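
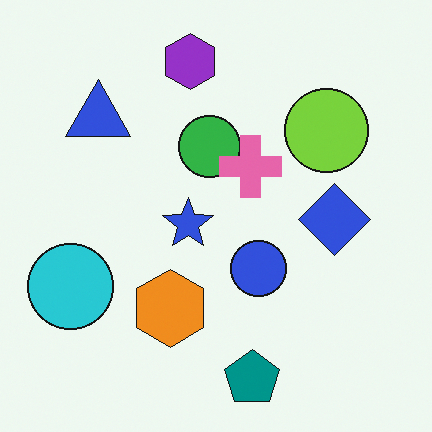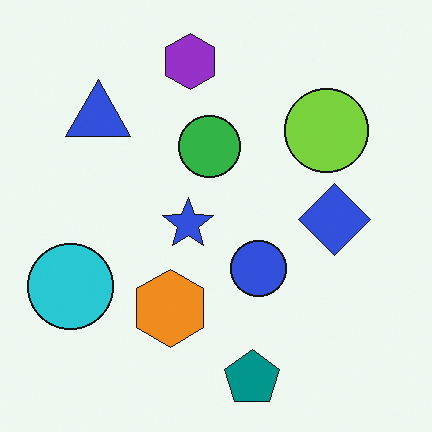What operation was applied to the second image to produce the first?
It was overlaid with an additional pink cross.

A pink cross appears in the first image that is absent from the second.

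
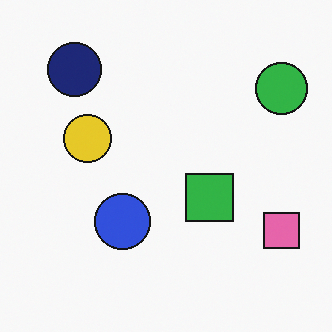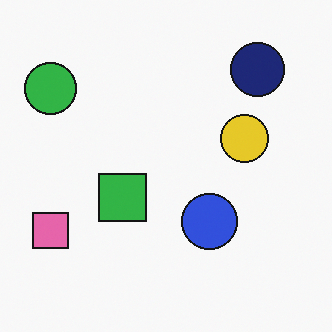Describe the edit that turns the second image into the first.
This is the original image flipped horizontally (left ↔ right).

The green circle is in the top-left of the second image and the top-right of the first — shapes on opposite sides of the vertical midline have swapped in a mirror flip.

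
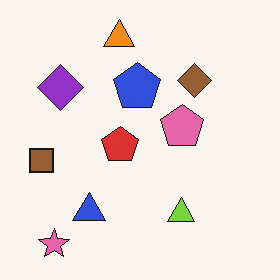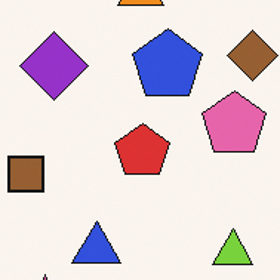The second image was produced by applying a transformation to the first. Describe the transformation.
This is the original image cropped to a modestly smaller region and rescaled.

The visible shapes are larger and the field of view is narrower; shapes near the original edges may be partly or wholly outside the frame — a crop-and-rescale.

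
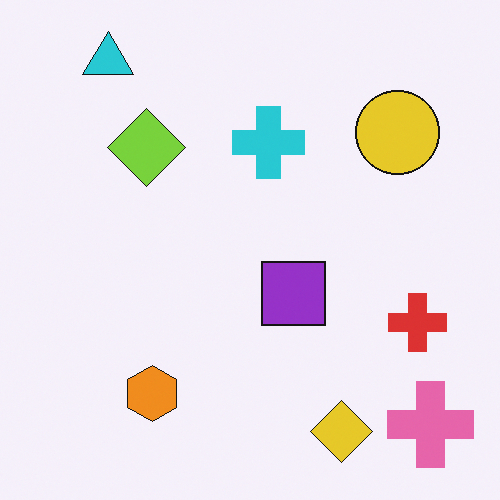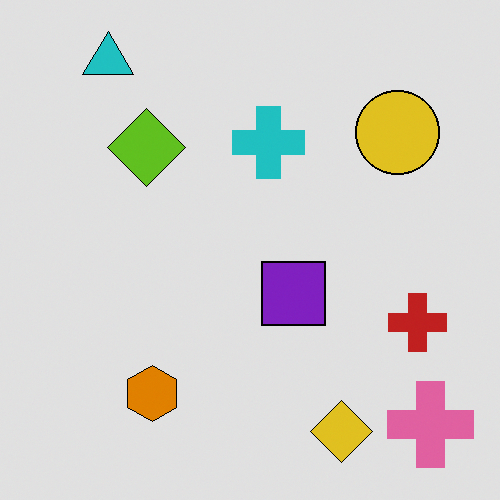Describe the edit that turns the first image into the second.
This is the original image moderately posterized.

Each flat color has snapped to a coarser quantized level — most visibly, the near-white background has dropped to a flat grey.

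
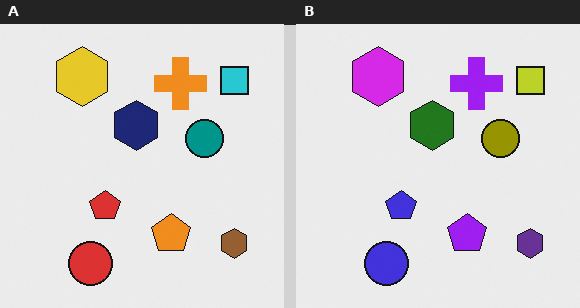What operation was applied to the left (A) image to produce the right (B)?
This is the original image hue-shifted by a large amount.

Every shape's color has rotated by the same amount around the hue wheel — a uniform hue shift.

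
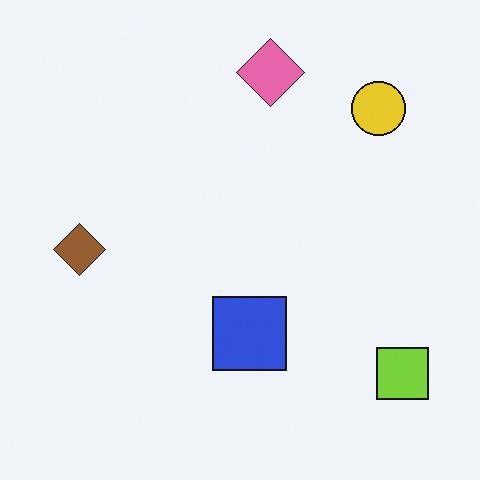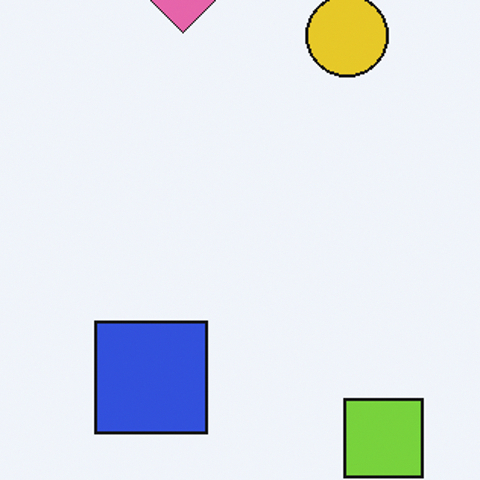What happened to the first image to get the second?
The second image is the first cropped to a modestly smaller region and rescaled.

The visible shapes are larger and the field of view is narrower; shapes near the original edges may be partly or wholly outside the frame — a crop-and-rescale.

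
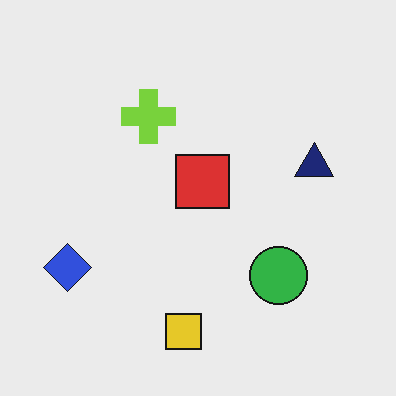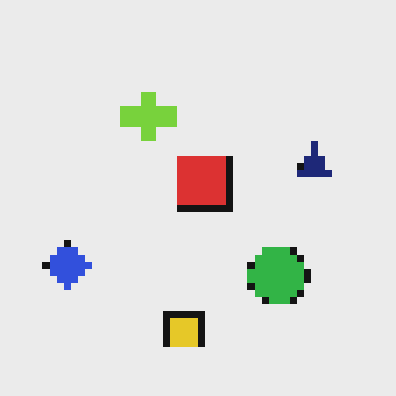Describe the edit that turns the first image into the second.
This is the original image pixelated into visible square blocks.

Shapes are reduced to large square blocks; fine edges and outlines are lost — a downscale-then-upscale (mosaic) effect.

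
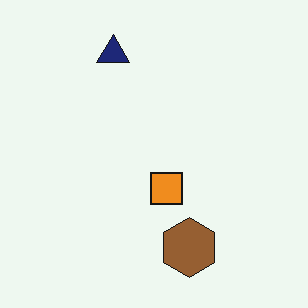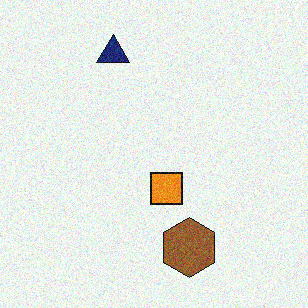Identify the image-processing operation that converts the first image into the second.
It was degraded with visible gaussian noise.

Random speckle covers the whole image, including the flat background.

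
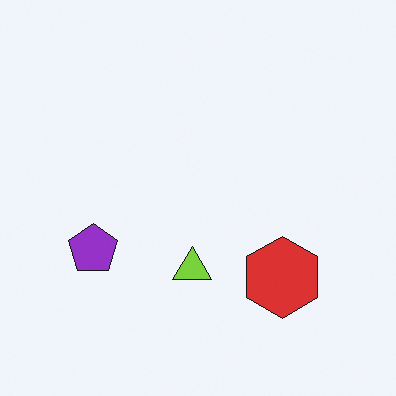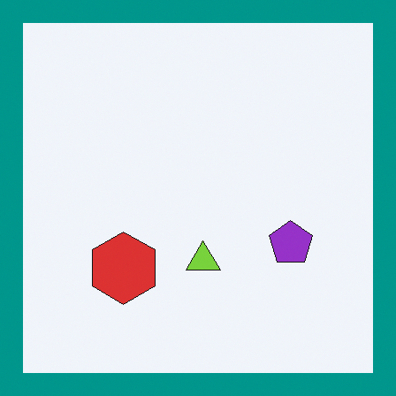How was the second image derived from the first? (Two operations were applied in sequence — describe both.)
The transformation is: flipped horizontally (left ↔ right), then framed with a teal border.

The purple pentagon is in the left of the first image and the right of the second — shapes on opposite sides of the vertical midline have swapped in a mirror flip. A solid teal frame runs around the edge of the second image, with the content slightly shrunk inside it.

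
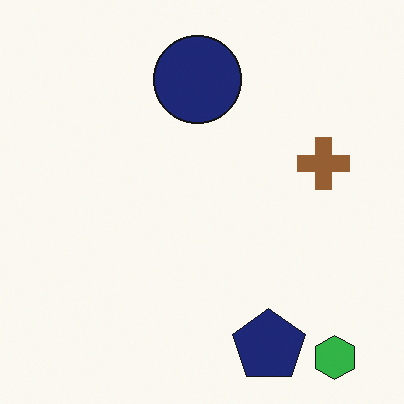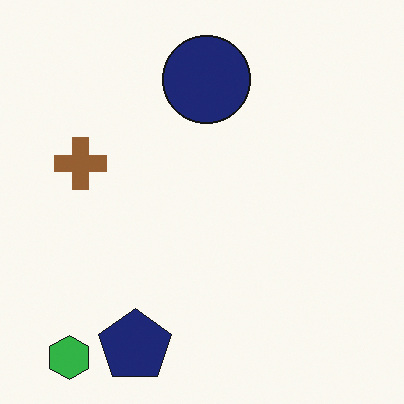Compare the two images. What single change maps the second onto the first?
The transformation is: flipped horizontally (left ↔ right).

The green hexagon is in the bottom-left of the second image and the bottom-right of the first — shapes on opposite sides of the vertical midline have swapped in a mirror flip.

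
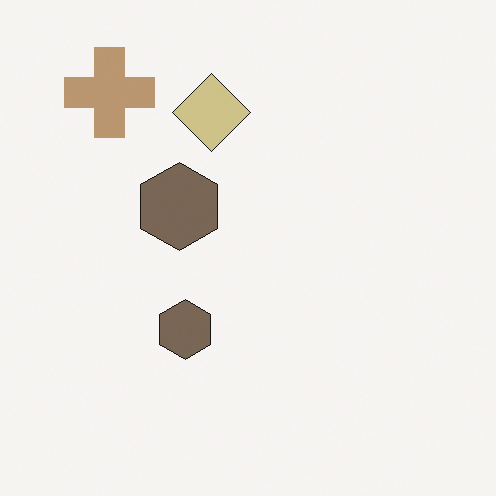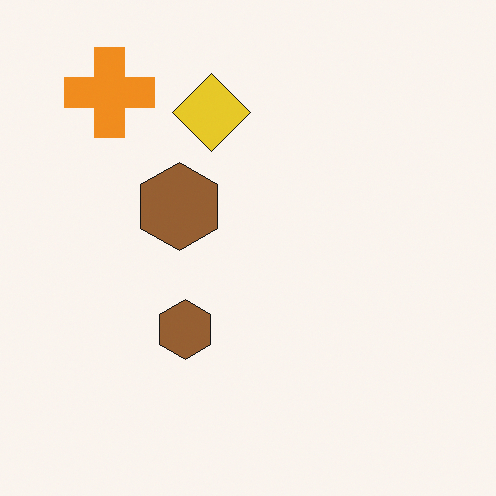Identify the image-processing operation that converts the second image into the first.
The image was made much more muted (saturation change).

All colors are more muted and greyish — a global saturation change.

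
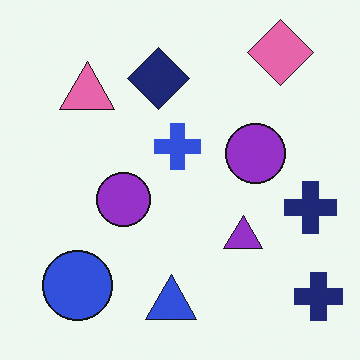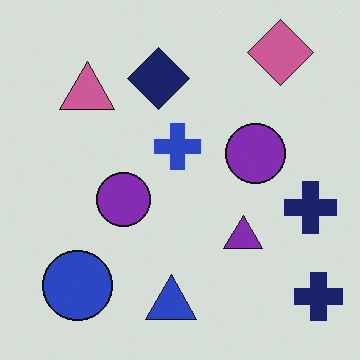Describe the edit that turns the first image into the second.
The transformation is: darkened a little.

Every pixel — background and shapes alike — is uniformly darkened.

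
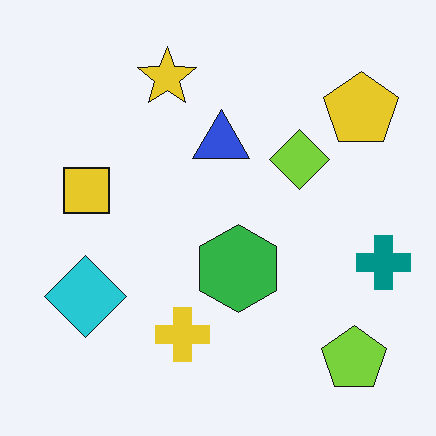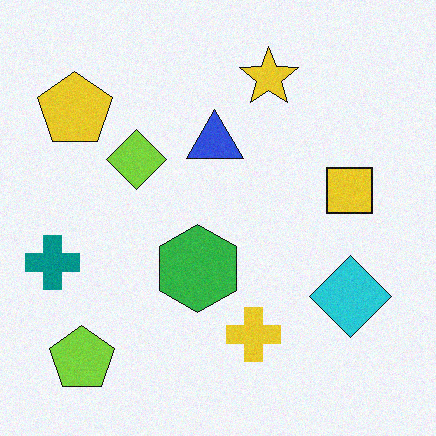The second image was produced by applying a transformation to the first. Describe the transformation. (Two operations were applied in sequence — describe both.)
The image was flipped horizontally (left ↔ right), then degraded with a light layer of grain.

The teal cross is in the right of the first image and the left of the second — shapes on opposite sides of the vertical midline have swapped in a mirror flip. Random speckle covers the whole image, including the flat background.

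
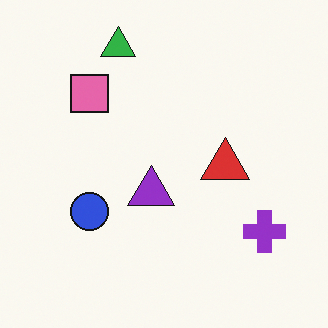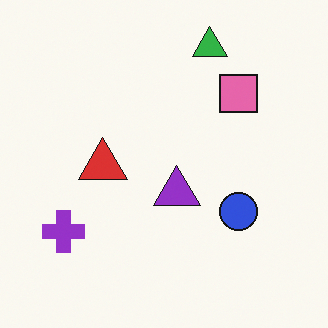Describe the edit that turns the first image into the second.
Flipped horizontally (left ↔ right).

The purple cross is in the bottom-right of the first image and the bottom-left of the second — shapes on opposite sides of the vertical midline have swapped in a mirror flip.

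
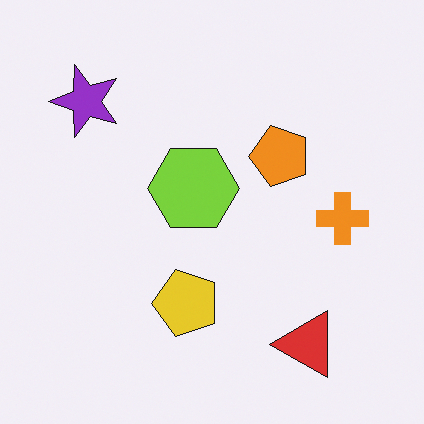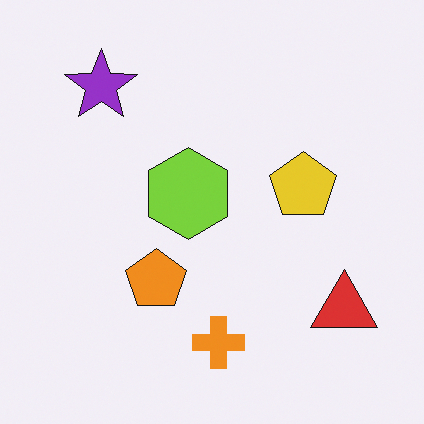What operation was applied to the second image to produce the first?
The first image is the second transposed (reflected across the top-left ↔ bottom-right diagonal).

Shapes have swapped their row and column positions — what was in the top-right is now in the bottom-left — a diagonal reflection.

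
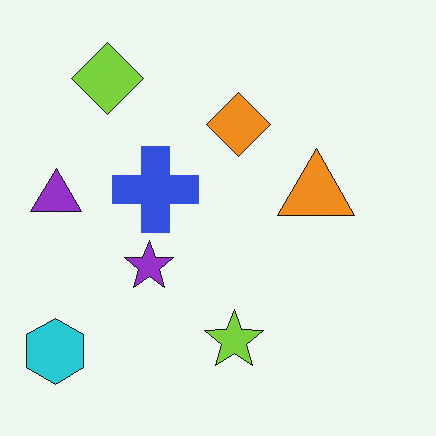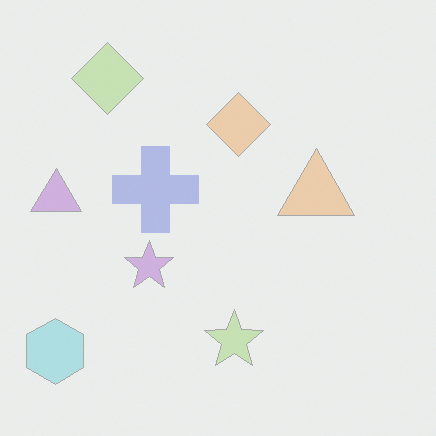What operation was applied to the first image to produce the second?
The image was washed out (contrast reduced).

Tones are pushed toward mid-grey across the whole image — a global contrast change.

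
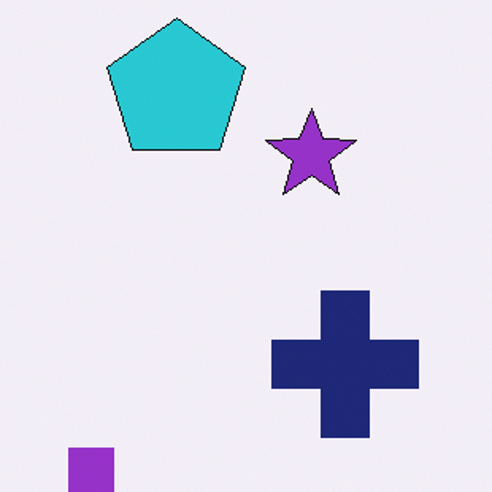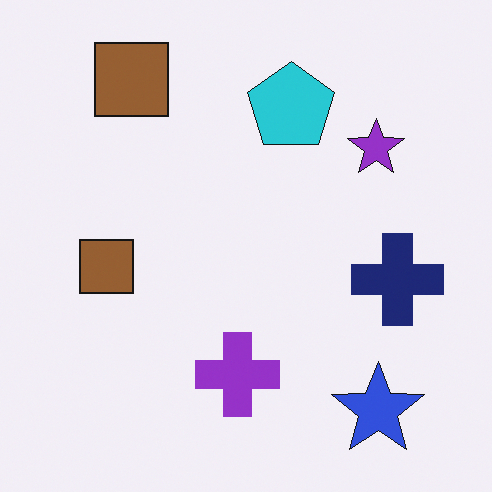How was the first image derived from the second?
The transformation is: cropped to a modestly smaller region and rescaled.

The visible shapes are larger and the field of view is narrower; shapes near the original edges may be partly or wholly outside the frame — a crop-and-rescale.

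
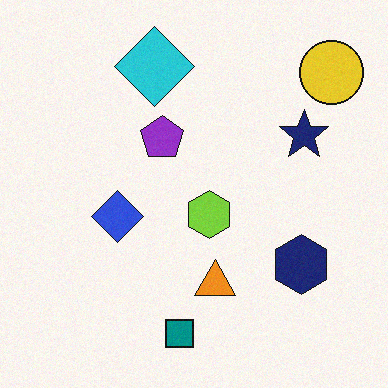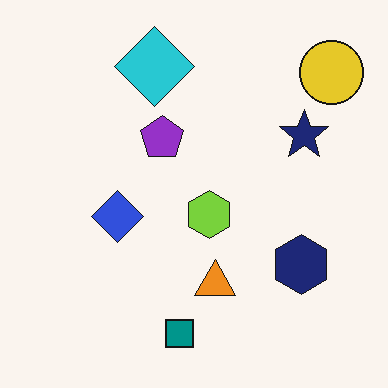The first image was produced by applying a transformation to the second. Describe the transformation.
The image was degraded with light additive noise.

Random speckle covers the whole image, including the flat background.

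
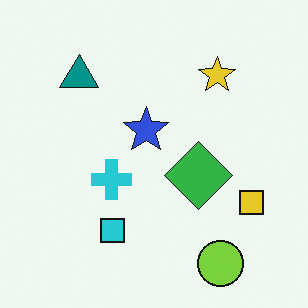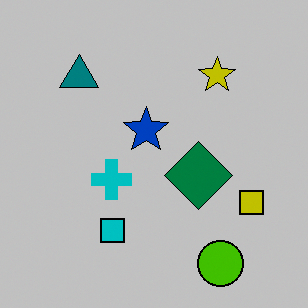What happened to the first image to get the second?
The transformation is: aggressively posterized.

Each flat color has snapped to a coarser quantized level — most visibly, the near-white background has dropped to a flat grey.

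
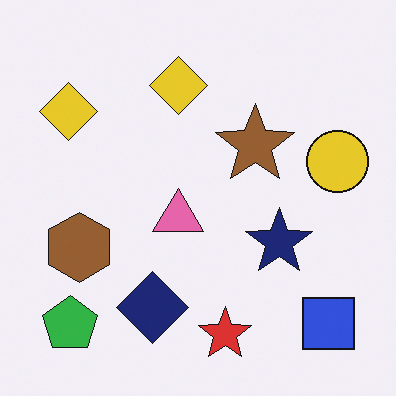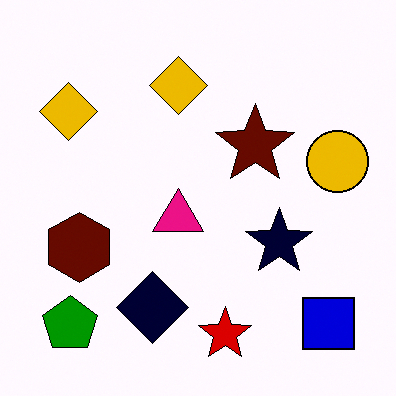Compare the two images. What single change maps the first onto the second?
The second image is the first boosted in contrast.

Tones are pushed away from mid-grey across the whole image — a global contrast change.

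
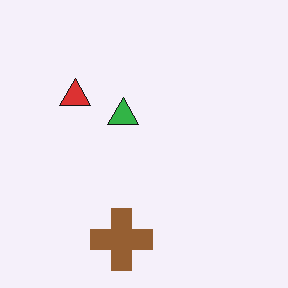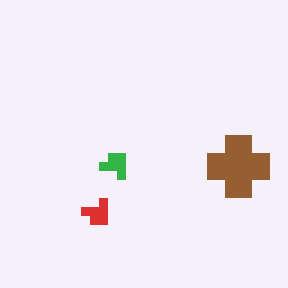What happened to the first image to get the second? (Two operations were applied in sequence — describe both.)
The transformation is: rotated 90° counter-clockwise, then heavily pixelated into large blocks.

The brown cross sits in the bottom of the first image and the right of the second — consistent with a whole-image 90° counter-clockwise rotation. Shapes are reduced to large square blocks; fine edges and outlines are lost — a downscale-then-upscale (mosaic) effect.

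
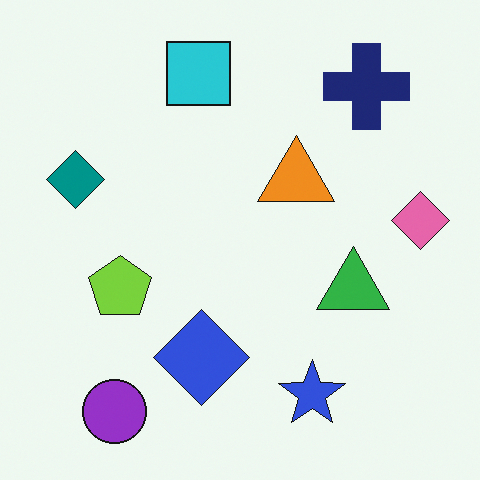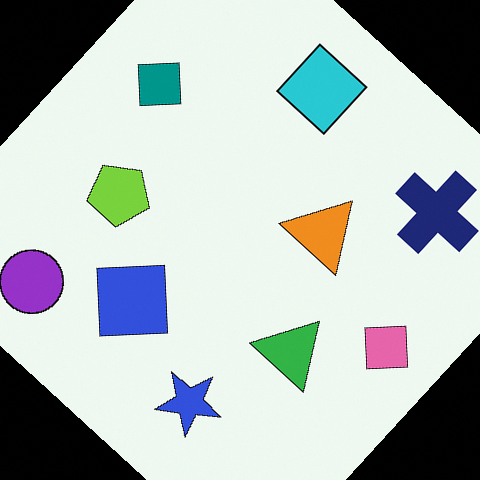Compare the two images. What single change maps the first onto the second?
Rotated clockwise by a large amount — several tens of degrees.

Every shape is tilted by the same angle and the image corners show triangular fill wedges — a whole-image rotation by a non-right angle.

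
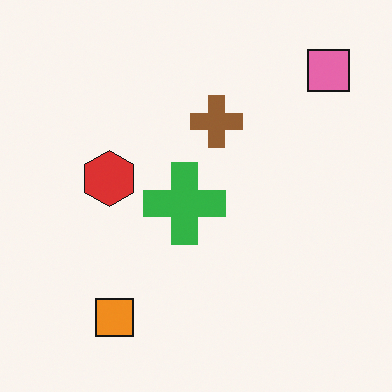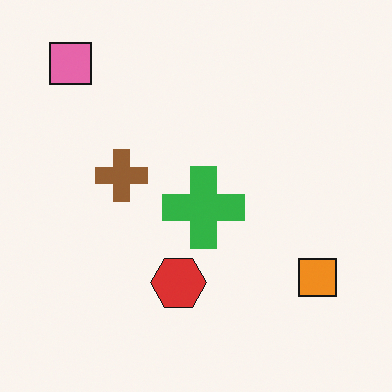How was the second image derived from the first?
The image was rotated 90° counter-clockwise.

The pink square sits in the top-right of the first image and the top-left of the second — consistent with a whole-image 90° counter-clockwise rotation.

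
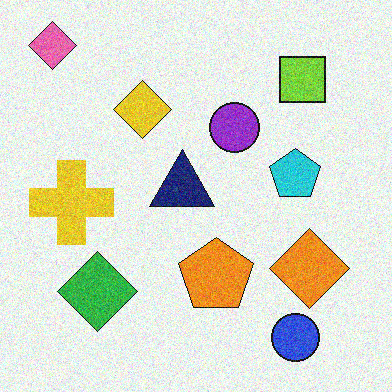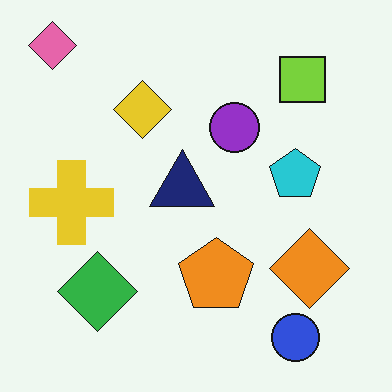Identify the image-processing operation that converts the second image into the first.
The image was degraded with visible gaussian noise.

Random speckle covers the whole image, including the flat background.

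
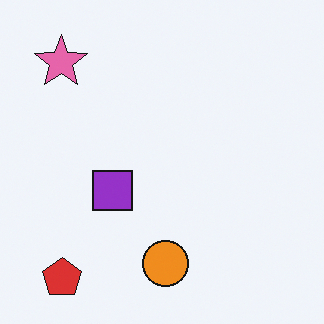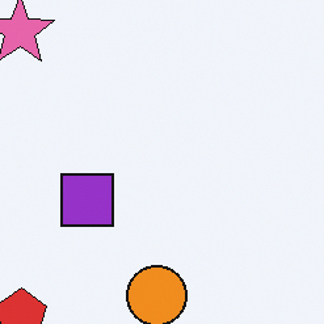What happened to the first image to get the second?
It was cropped to a modestly smaller region and rescaled.

The visible shapes are larger and the field of view is narrower; shapes near the original edges may be partly or wholly outside the frame — a crop-and-rescale.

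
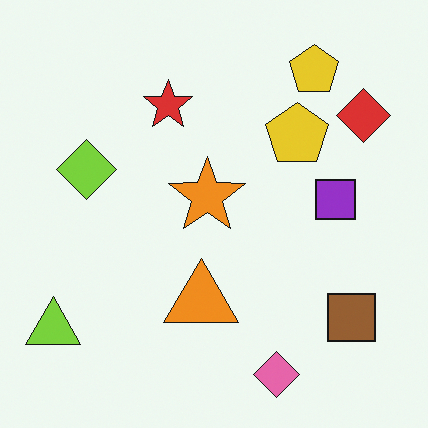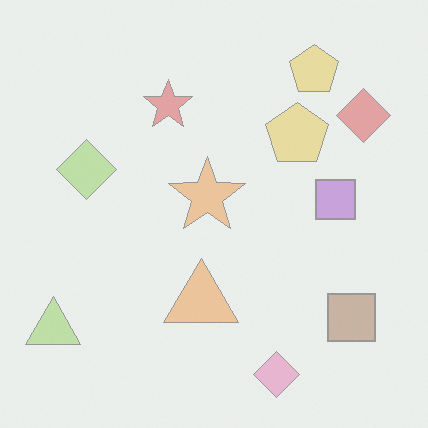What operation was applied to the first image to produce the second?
This is the original image washed out (contrast reduced).

Tones are pushed toward mid-grey across the whole image — a global contrast change.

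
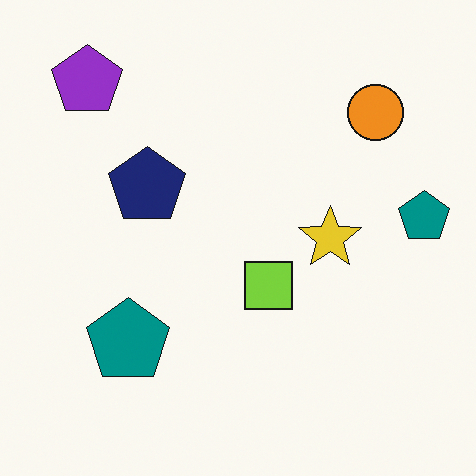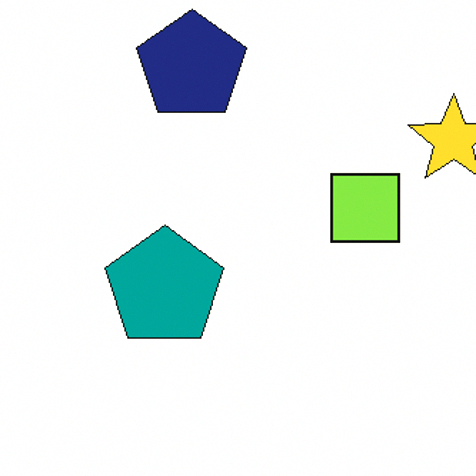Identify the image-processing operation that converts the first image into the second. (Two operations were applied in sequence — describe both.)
This is the original image cropped to a modestly smaller region and rescaled, then brightened a little.

The visible shapes are larger and the field of view is narrower; shapes near the original edges may be partly or wholly outside the frame — a crop-and-rescale. Every pixel — background and shapes alike — is uniformly brightened.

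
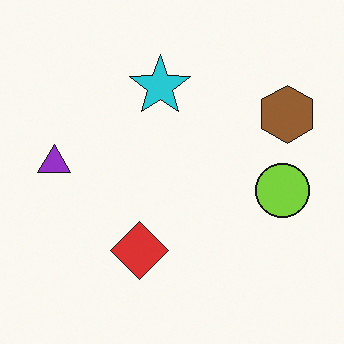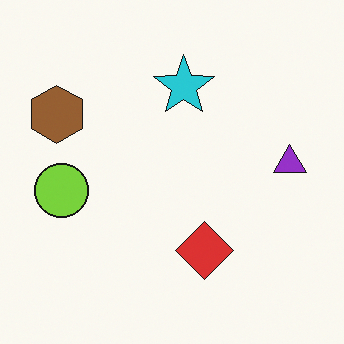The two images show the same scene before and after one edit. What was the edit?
Flipped horizontally (left ↔ right).

The purple triangle is in the left of the first image and the right of the second — shapes on opposite sides of the vertical midline have swapped in a mirror flip.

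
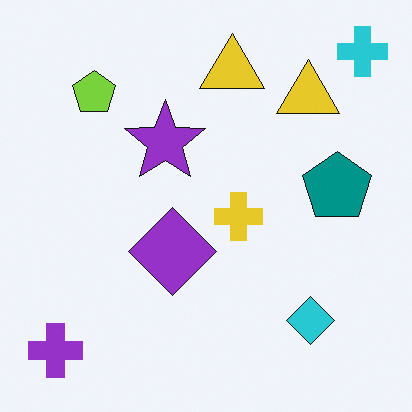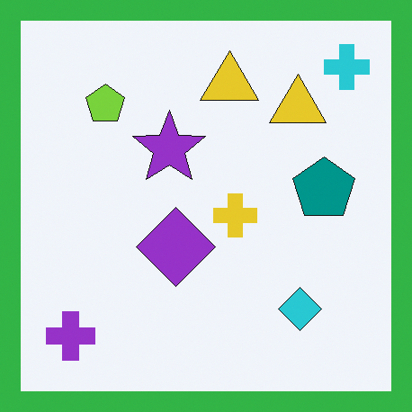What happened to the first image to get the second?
Framed with a green border.

A solid green frame runs around the edge of the second image, with the content slightly shrunk inside it.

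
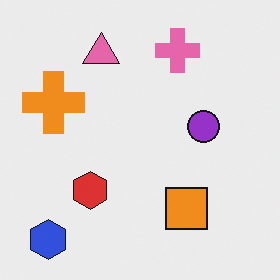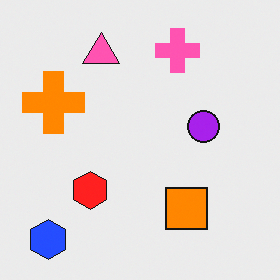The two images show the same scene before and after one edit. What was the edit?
The transformation is: slightly oversaturated.

All colors are more vivid — a global saturation change.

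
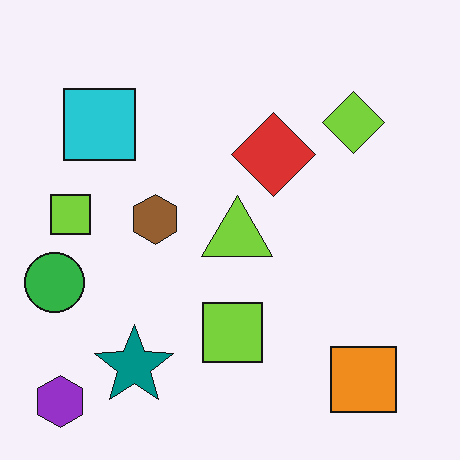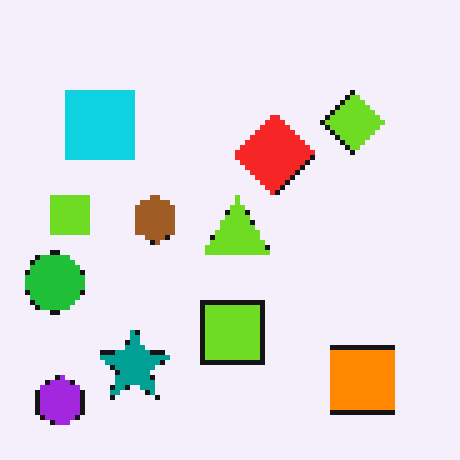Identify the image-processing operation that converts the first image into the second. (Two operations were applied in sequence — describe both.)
Mildly pixelated, then slightly oversaturated.

Shapes are reduced to large square blocks; fine edges and outlines are lost — a downscale-then-upscale (mosaic) effect. All colors are more vivid — a global saturation change.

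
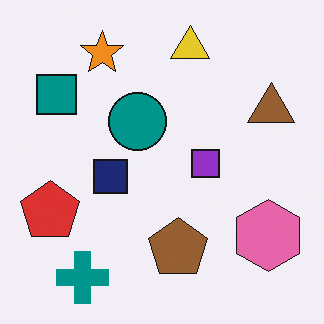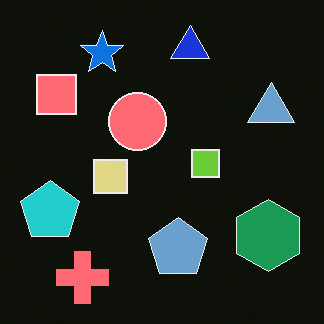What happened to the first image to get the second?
This is the original image color-inverted (negative).

The light background has become dark and every shape's color is its complement — a photographic negative.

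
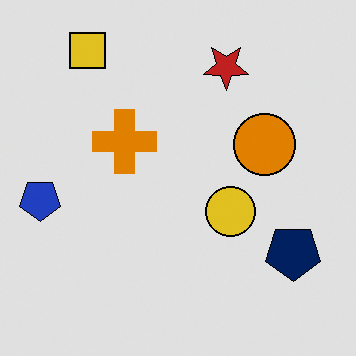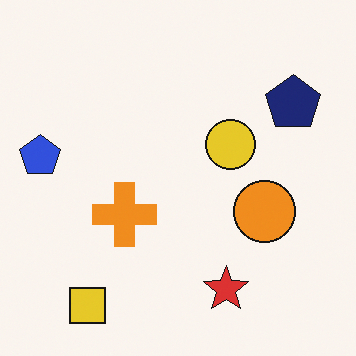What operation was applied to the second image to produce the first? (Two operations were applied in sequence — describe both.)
The transformation is: posterized to a reduced palette, then flipped vertically (top ↔ bottom).

Each flat color has snapped to a coarser quantized level — most visibly, the near-white background has dropped to a flat grey. The yellow square is in the bottom-left of the second image and the top-left of the first — shapes on opposite sides of the horizontal midline have swapped in a mirror flip.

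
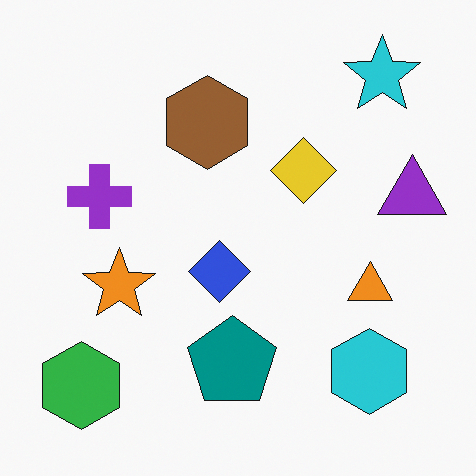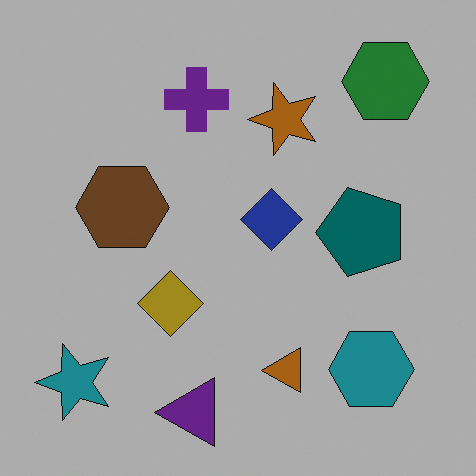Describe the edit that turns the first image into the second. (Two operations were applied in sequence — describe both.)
It was noticeably darkened, then transposed (reflected across the top-left ↔ bottom-right diagonal).

Every pixel — background and shapes alike — is uniformly darkened. Shapes have swapped their row and column positions — what was in the top-right is now in the bottom-left — a diagonal reflection.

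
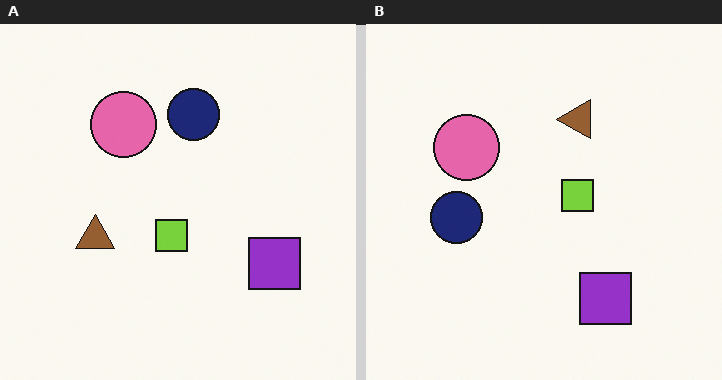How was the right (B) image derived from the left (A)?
The transformation is: transposed (reflected across the top-left ↔ bottom-right diagonal).

Shapes have swapped their row and column positions — what was in the top-right is now in the bottom-left — a diagonal reflection.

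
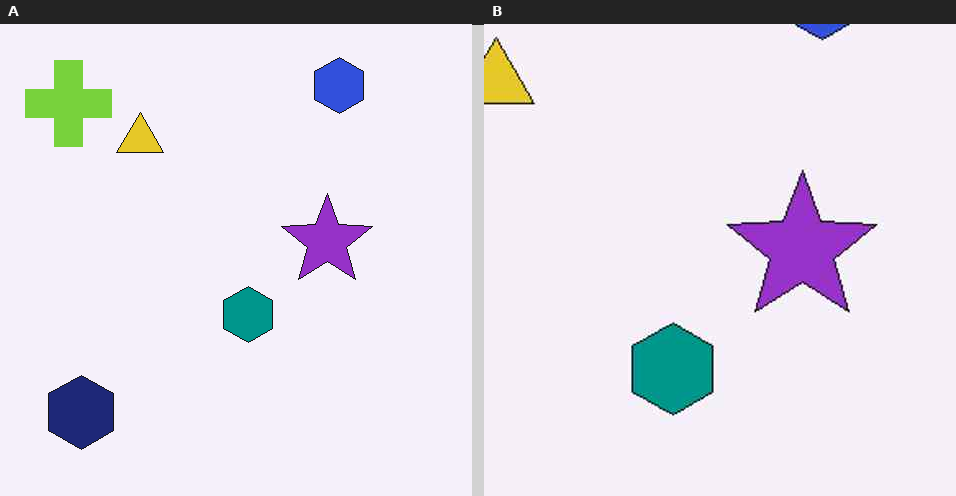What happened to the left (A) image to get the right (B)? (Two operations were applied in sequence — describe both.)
The right (B) image is the left (A) cropped to a noticeably smaller region and rescaled, then given moderate JPEG compression.

The visible shapes are larger and the field of view is narrower; shapes near the original edges may be partly or wholly outside the frame — a crop-and-rescale. Blocky 8×8 compression artifacts appear around shape edges and the flat background shows ringing — characteristic JPEG degradation.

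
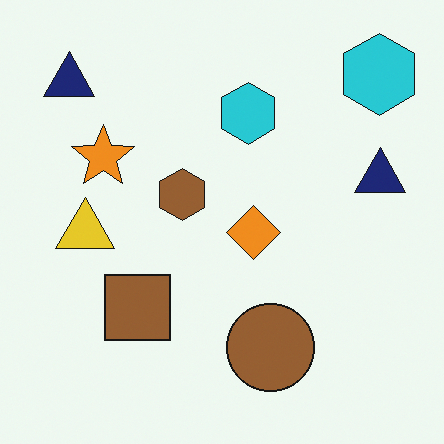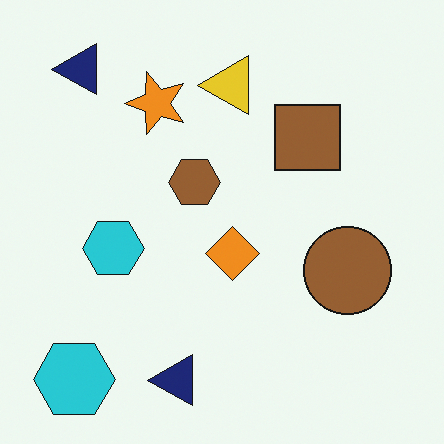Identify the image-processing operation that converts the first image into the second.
The image was transposed (reflected across the top-left ↔ bottom-right diagonal).

Shapes have swapped their row and column positions — what was in the top-right is now in the bottom-left — a diagonal reflection.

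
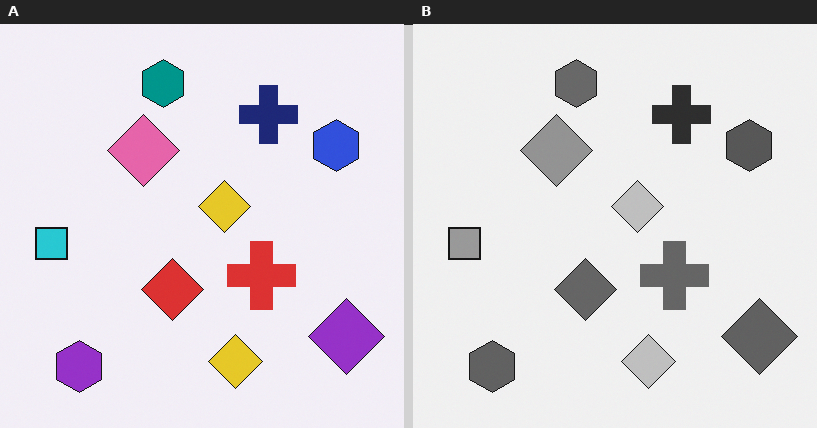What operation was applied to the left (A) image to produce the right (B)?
The right (B) image is the left (A) converted to grayscale.

All color is removed — every shape is now a shade of grey.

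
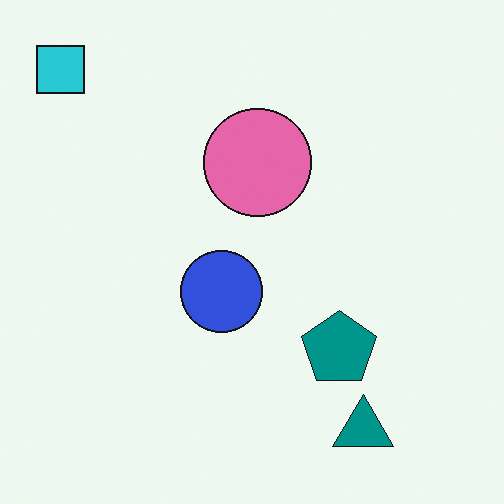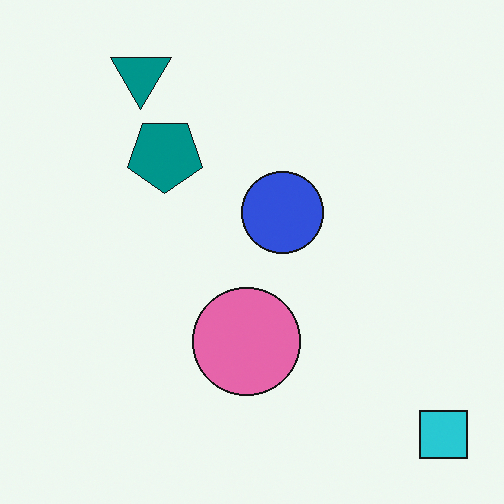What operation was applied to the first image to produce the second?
It was rotated 180°.

The cyan square sits in the top-left of the first image and the bottom-right of the second — consistent with a whole-image 180° rotation.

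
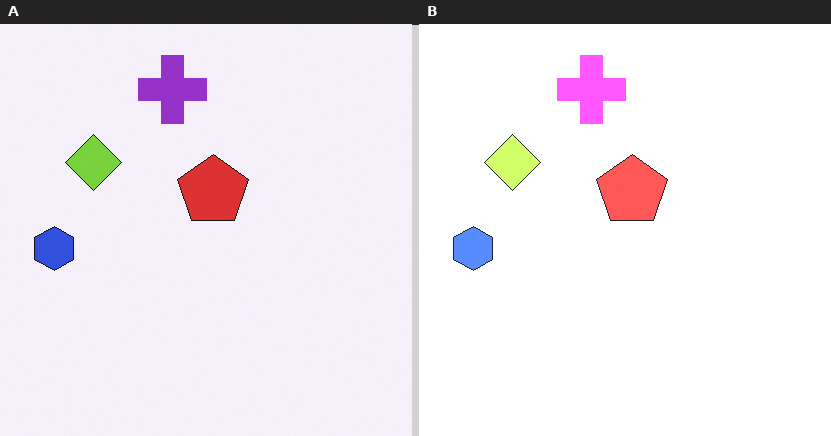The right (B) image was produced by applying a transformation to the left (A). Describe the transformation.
The transformation is: substantially brightened.

Every pixel — background and shapes alike — is uniformly brightened.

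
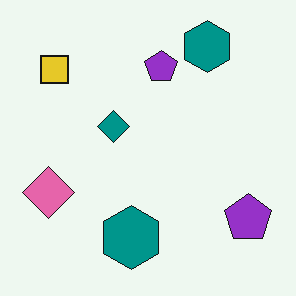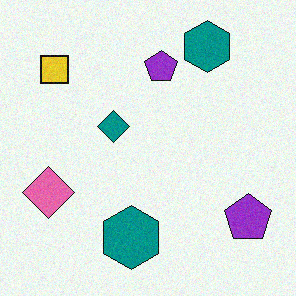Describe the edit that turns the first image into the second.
It was degraded with a light layer of grain.

Random speckle covers the whole image, including the flat background.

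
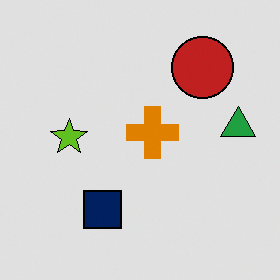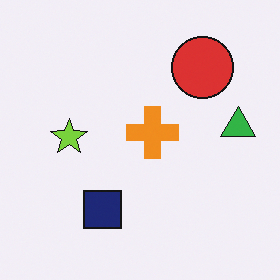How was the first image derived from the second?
Posterized to a reduced palette.

Each flat color has snapped to a coarser quantized level — most visibly, the near-white background has dropped to a flat grey.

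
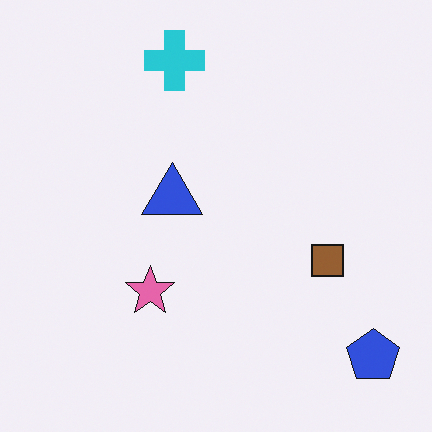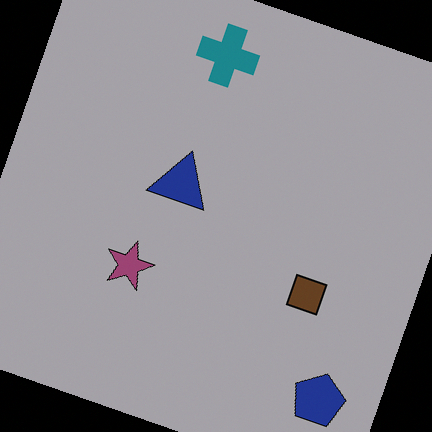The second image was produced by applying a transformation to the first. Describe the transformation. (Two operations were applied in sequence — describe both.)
The image was rotated clockwise by a clearly visible amount, then noticeably darkened.

Every shape is tilted by the same angle and the image corners show triangular fill wedges — a whole-image rotation by a non-right angle. Every pixel — background and shapes alike — is uniformly darkened.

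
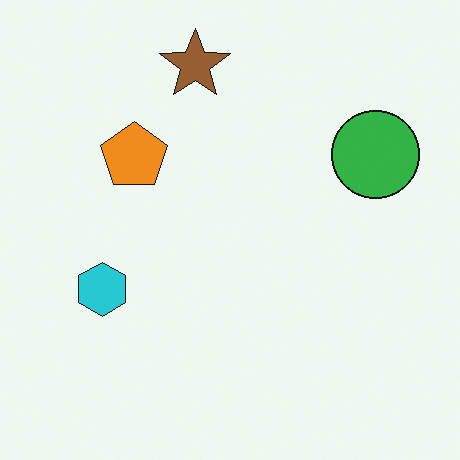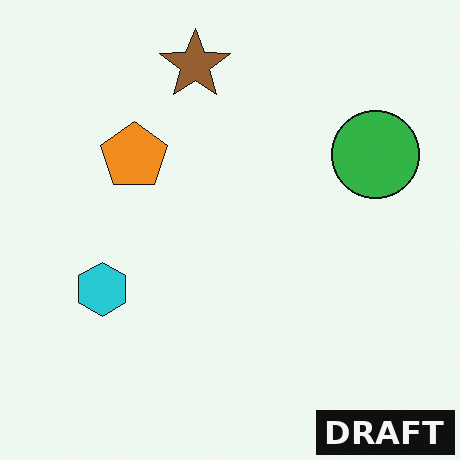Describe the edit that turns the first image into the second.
Watermarked with the text "DRAFT" in the lower-right corner.

A dark label reading "DRAFT" appears in the lower-right corner.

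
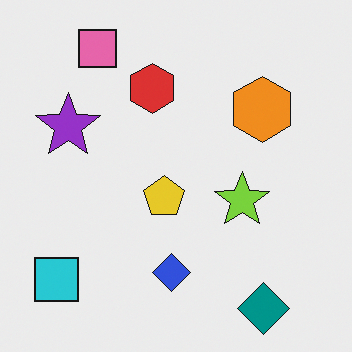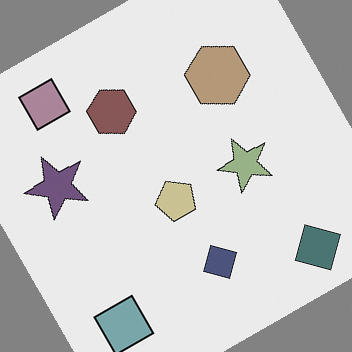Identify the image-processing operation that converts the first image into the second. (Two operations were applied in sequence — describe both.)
This is the original image rotated counter-clockwise by a clearly visible amount, then made much more muted (saturation change).

Every shape is tilted by the same angle and the image corners show triangular fill wedges — a whole-image rotation by a non-right angle. All colors are more muted and greyish — a global saturation change.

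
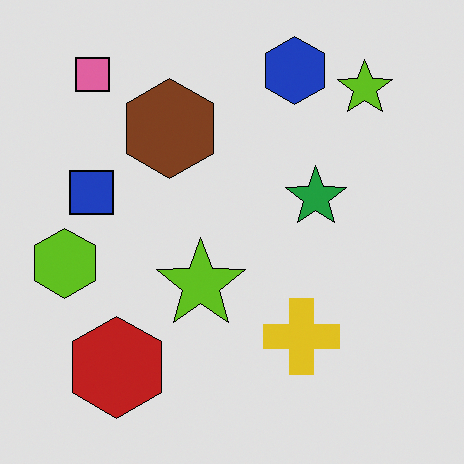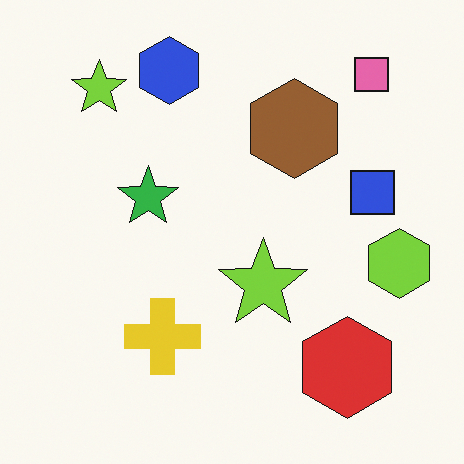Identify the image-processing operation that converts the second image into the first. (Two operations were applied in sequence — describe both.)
The image was moderately posterized, then flipped horizontally (left ↔ right).

Each flat color has snapped to a coarser quantized level — most visibly, the near-white background has dropped to a flat grey. The lime hexagon is in the right of the second image and the left of the first — shapes on opposite sides of the vertical midline have swapped in a mirror flip.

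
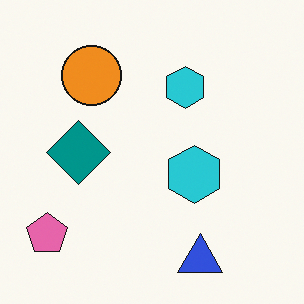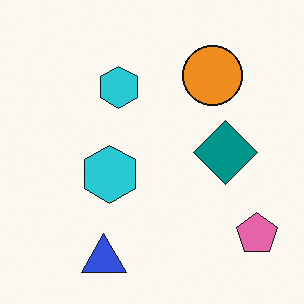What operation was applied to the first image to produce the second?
Flipped horizontally (left ↔ right).

The pink pentagon is in the bottom-left of the first image and the bottom-right of the second — shapes on opposite sides of the vertical midline have swapped in a mirror flip.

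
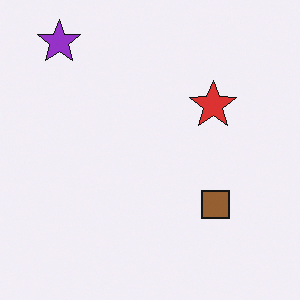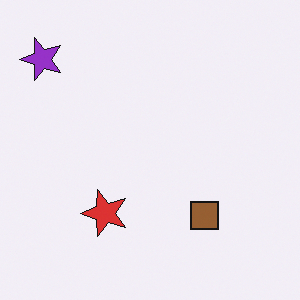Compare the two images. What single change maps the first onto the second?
Transposed (reflected across the top-left ↔ bottom-right diagonal).

Shapes have swapped their row and column positions — what was in the top-right is now in the bottom-left — a diagonal reflection.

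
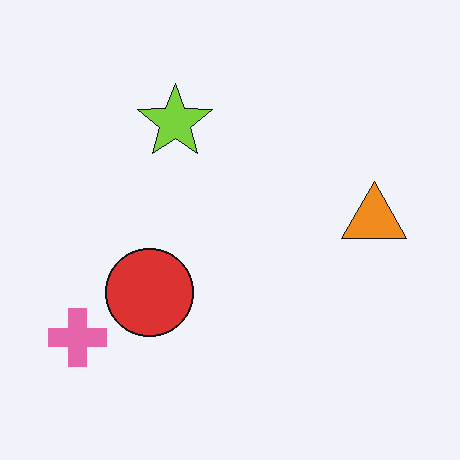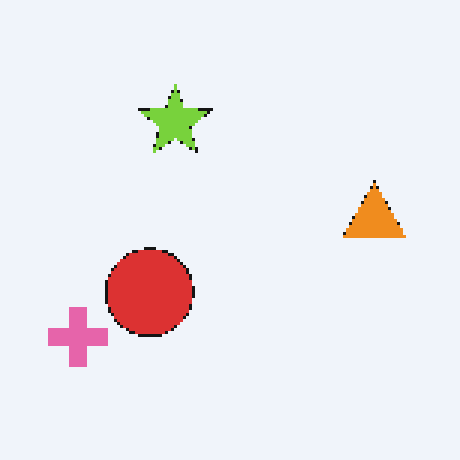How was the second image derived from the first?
This is the original image lightly pixelated (a mild mosaic effect).

Shapes are reduced to large square blocks; fine edges and outlines are lost — a downscale-then-upscale (mosaic) effect.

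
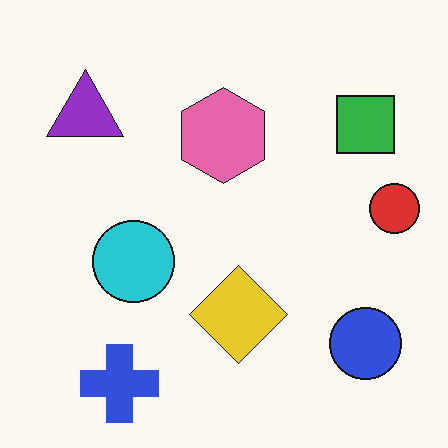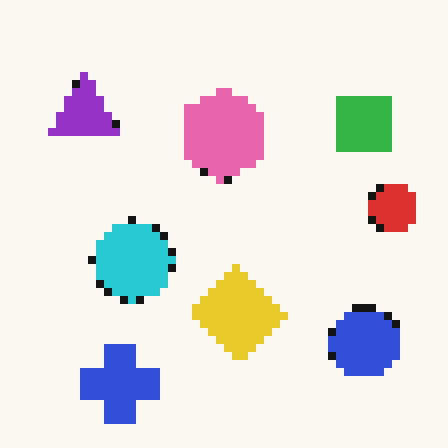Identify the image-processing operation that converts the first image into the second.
The transformation is: pixelated into visible square blocks.

Shapes are reduced to large square blocks; fine edges and outlines are lost — a downscale-then-upscale (mosaic) effect.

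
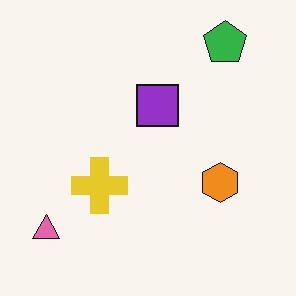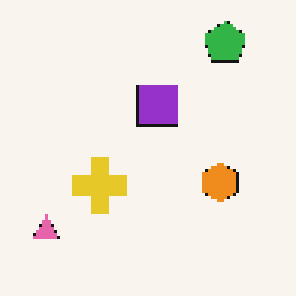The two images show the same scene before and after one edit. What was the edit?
The transformation is: mildly pixelated.

Shapes are reduced to large square blocks; fine edges and outlines are lost — a downscale-then-upscale (mosaic) effect.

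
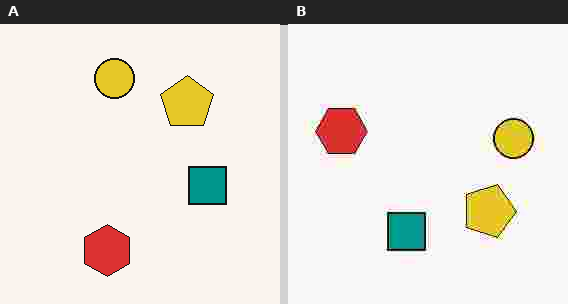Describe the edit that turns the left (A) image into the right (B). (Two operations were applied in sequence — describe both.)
The image was rotated 90° clockwise, then heavily JPEG-compressed with obvious blocking artifacts.

The red hexagon sits in the bottom of the left (A) image and the left of the right (B) — consistent with a whole-image 90° clockwise rotation. Blocky 8×8 compression artifacts appear around shape edges and the flat background shows ringing — characteristic JPEG degradation.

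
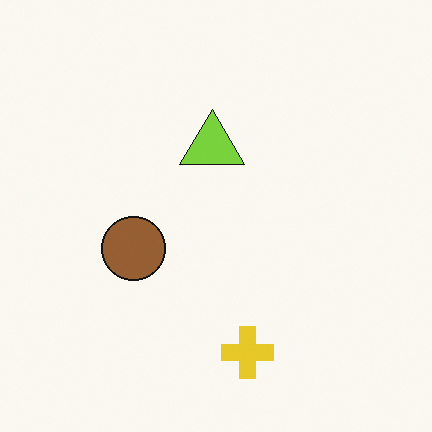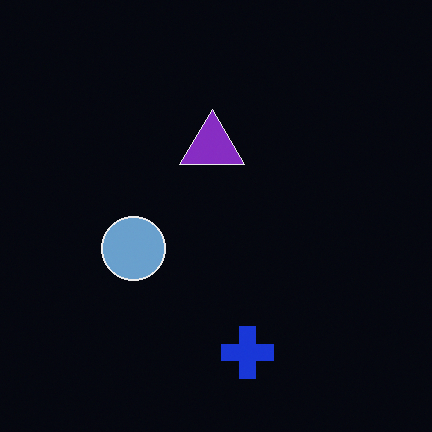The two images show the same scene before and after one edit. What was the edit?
This is the original image color-inverted (negative).

The light background has become dark and every shape's color is its complement — a photographic negative.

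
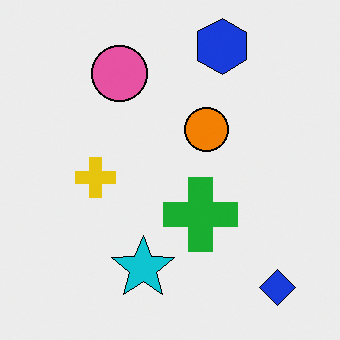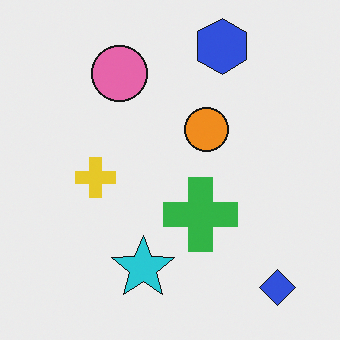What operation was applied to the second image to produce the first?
Given slightly increased contrast.

Tones are pushed away from mid-grey across the whole image — a global contrast change.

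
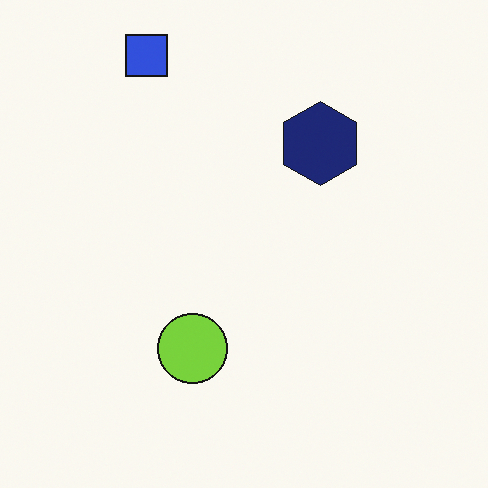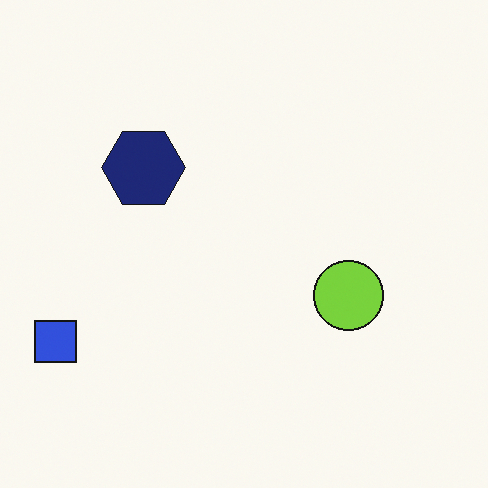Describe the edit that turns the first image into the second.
The image was rotated 90° counter-clockwise.

The blue square sits in the top-left of the first image and the bottom-left of the second — consistent with a whole-image 90° counter-clockwise rotation.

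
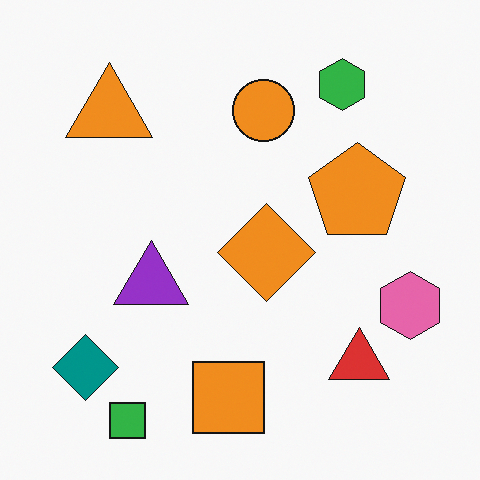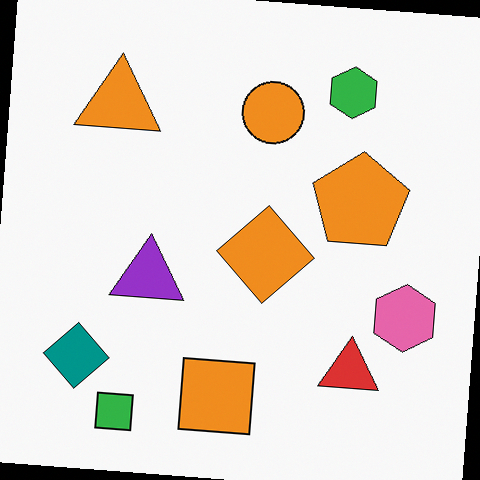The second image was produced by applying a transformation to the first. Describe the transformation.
The transformation is: rotated clockwise by a small amount.

Every shape is tilted by the same angle and the image corners show triangular fill wedges — a whole-image rotation by a non-right angle.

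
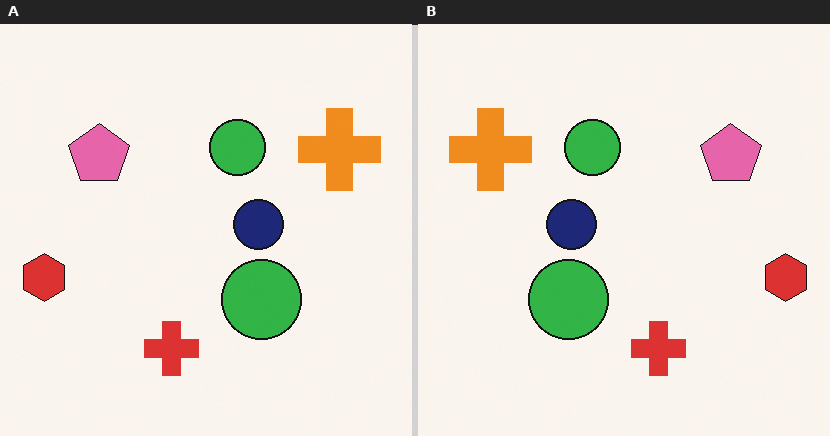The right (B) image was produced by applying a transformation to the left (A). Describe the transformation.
The image was flipped horizontally (left ↔ right).

The red hexagon is in the left of the left (A) image and the right of the right (B) — shapes on opposite sides of the vertical midline have swapped in a mirror flip.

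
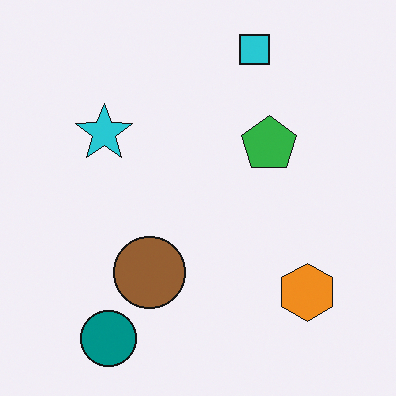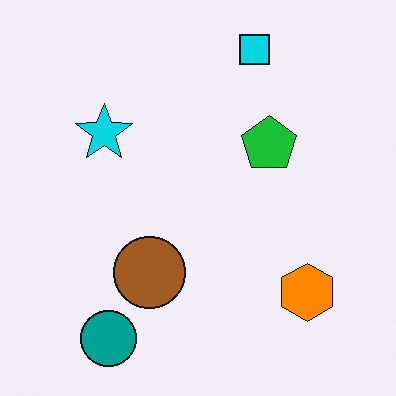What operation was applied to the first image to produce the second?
The second image is the first slightly oversaturated.

All colors are more vivid — a global saturation change.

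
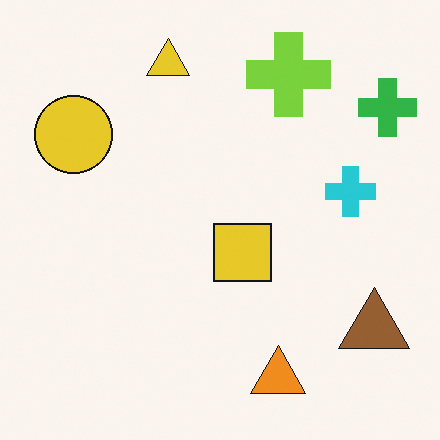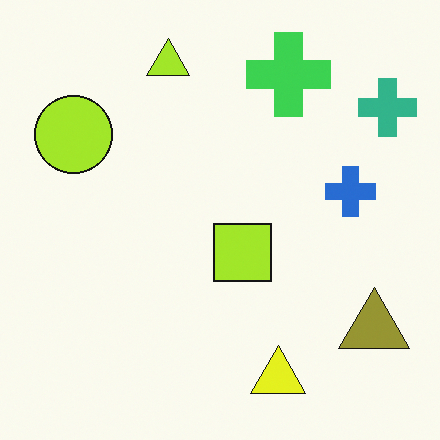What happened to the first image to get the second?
The second image is the first hue-shifted by a small amount.

Every shape's color has rotated by the same amount around the hue wheel — a uniform hue shift.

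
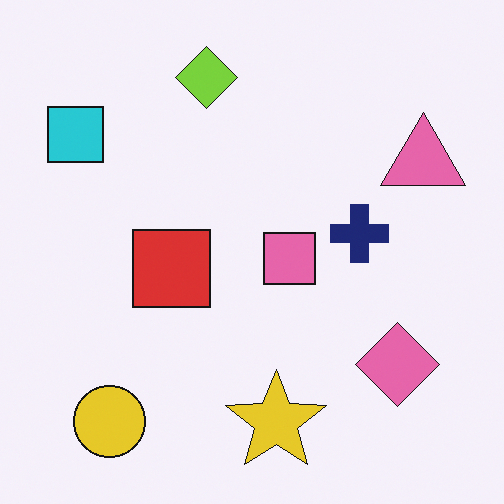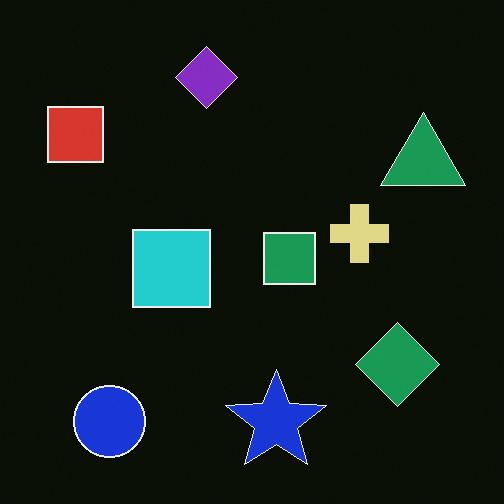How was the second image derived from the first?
This is the original image color-inverted (negative).

The light background has become dark and every shape's color is its complement — a photographic negative.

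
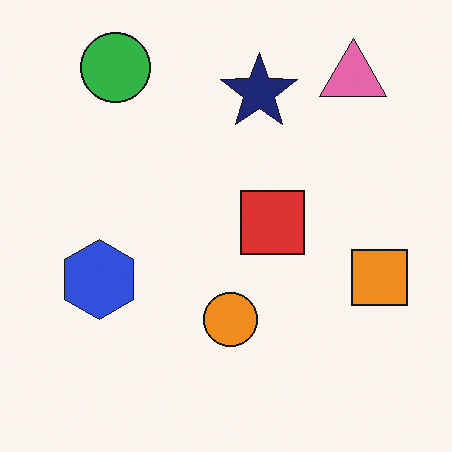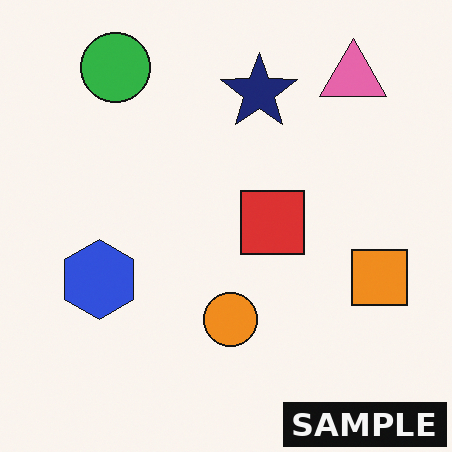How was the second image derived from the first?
The transformation is: watermarked with the text "SAMPLE" in the lower-right corner.

A dark label reading "SAMPLE" appears in the lower-right corner.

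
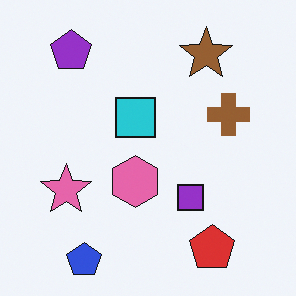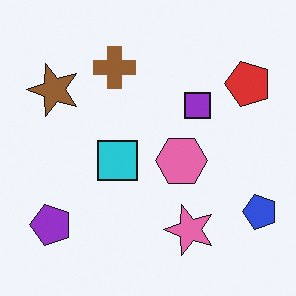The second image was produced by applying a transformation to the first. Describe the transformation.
The transformation is: rotated 90° counter-clockwise.

The blue pentagon sits in the bottom-left of the first image and the bottom-right of the second — consistent with a whole-image 90° counter-clockwise rotation.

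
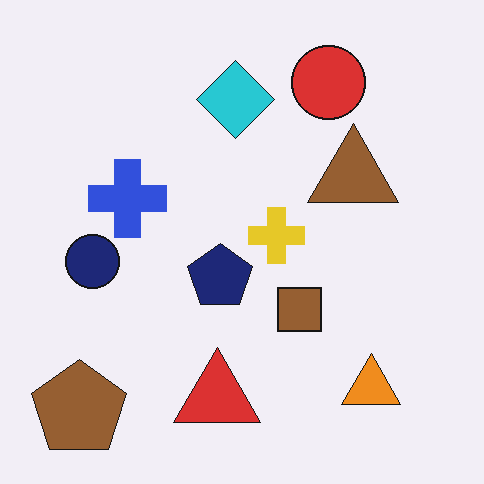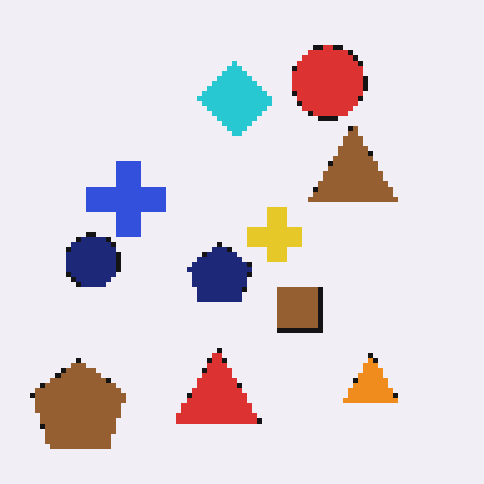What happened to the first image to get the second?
Mildly pixelated.

Shapes are reduced to large square blocks; fine edges and outlines are lost — a downscale-then-upscale (mosaic) effect.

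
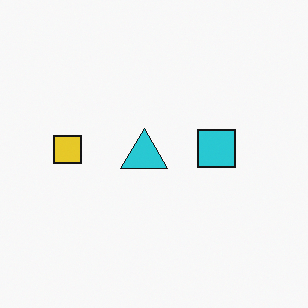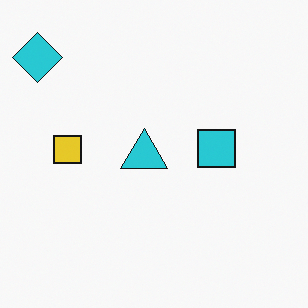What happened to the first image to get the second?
It was overlaid with an additional cyan diamond.

A cyan diamond appears in the second image that is absent from the first.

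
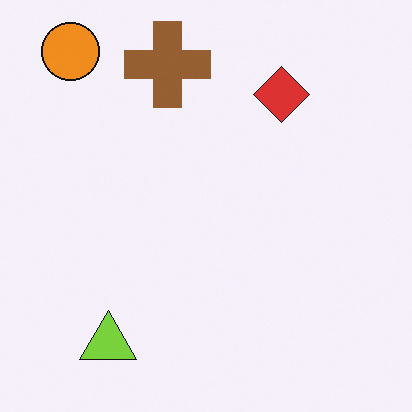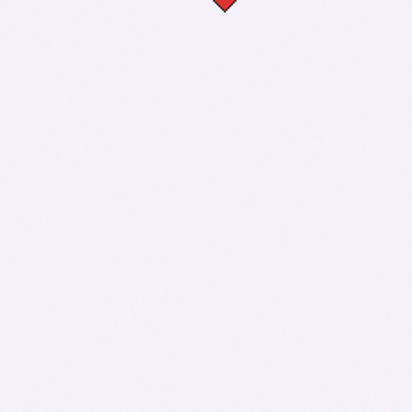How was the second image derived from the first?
The image was cropped tightly and scaled back up.

The visible shapes are larger and the field of view is narrower; shapes near the original edges may be partly or wholly outside the frame — a crop-and-rescale.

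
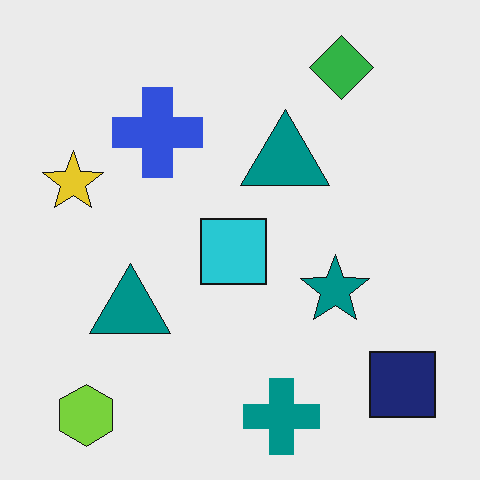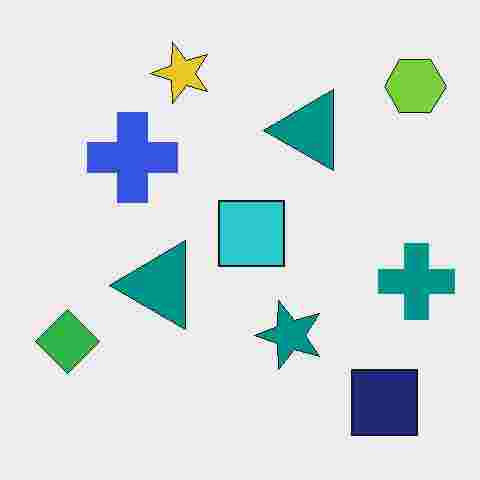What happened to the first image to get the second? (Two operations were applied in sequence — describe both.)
The second image is the first transposed (reflected across the top-left ↔ bottom-right diagonal), then heavily JPEG-compressed with obvious blocking artifacts.

Shapes have swapped their row and column positions — what was in the top-right is now in the bottom-left — a diagonal reflection. Blocky 8×8 compression artifacts appear around shape edges and the flat background shows ringing — characteristic JPEG degradation.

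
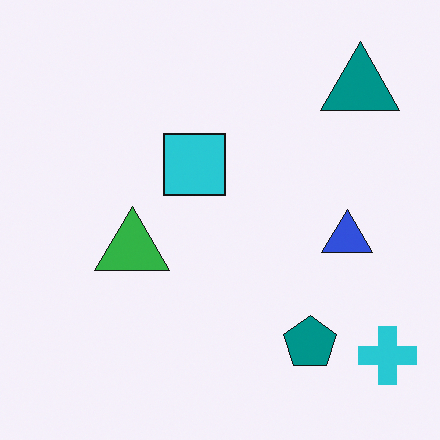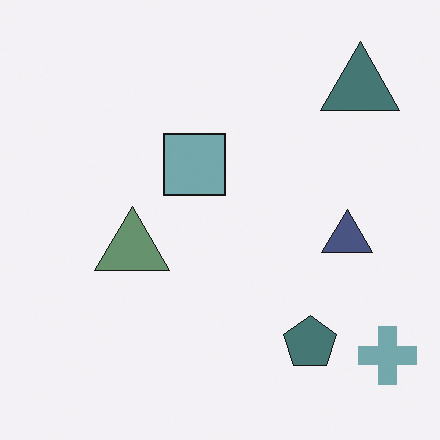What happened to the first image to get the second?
It was made much more muted (saturation change).

All colors are more muted and greyish — a global saturation change.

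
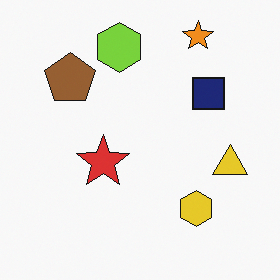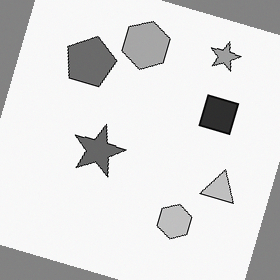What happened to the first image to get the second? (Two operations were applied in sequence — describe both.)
The second image is the first rotated clockwise by a clearly visible amount, then converted to grayscale.

Every shape is tilted by the same angle and the image corners show triangular fill wedges — a whole-image rotation by a non-right angle. All color is removed — every shape is now a shade of grey.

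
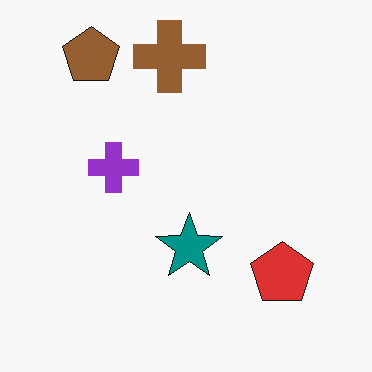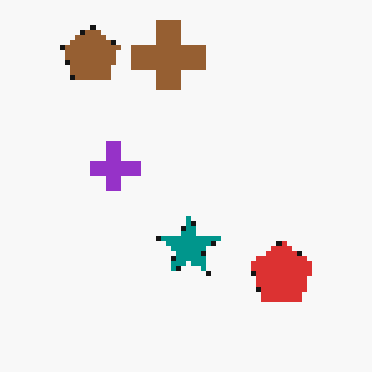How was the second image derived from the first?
The second image is the first mildly pixelated.

Shapes are reduced to large square blocks; fine edges and outlines are lost — a downscale-then-upscale (mosaic) effect.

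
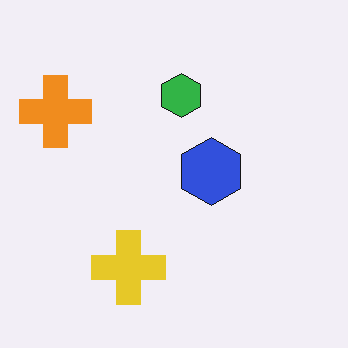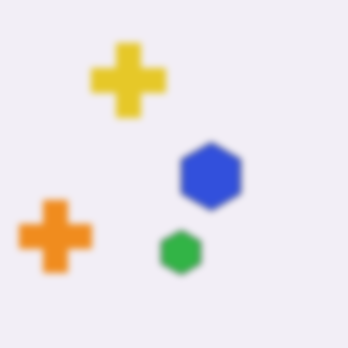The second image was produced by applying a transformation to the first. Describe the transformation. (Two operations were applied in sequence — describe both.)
This is the original image flipped vertically (top ↔ bottom), then noticeably gaussian-blurred.

The yellow cross is in the bottom of the first image and the top of the second — shapes on opposite sides of the horizontal midline have swapped in a mirror flip. Shape edges and outlines are uniformly softened across the whole image.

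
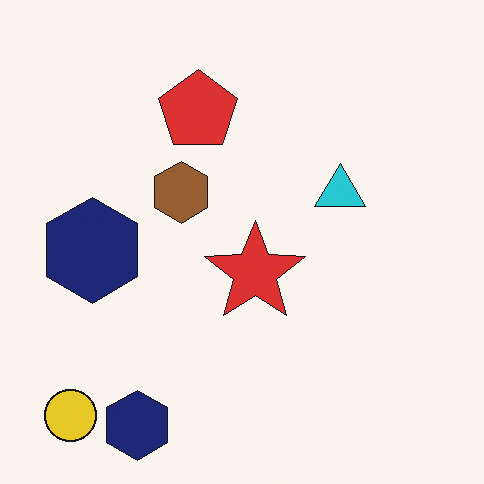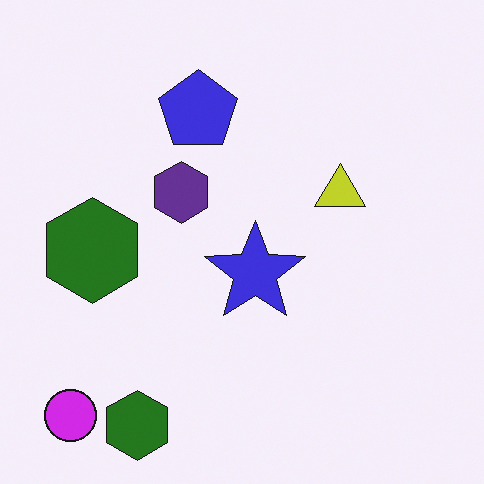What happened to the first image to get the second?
This is the original image hue-shifted by a large amount.

Every shape's color has rotated by the same amount around the hue wheel — a uniform hue shift.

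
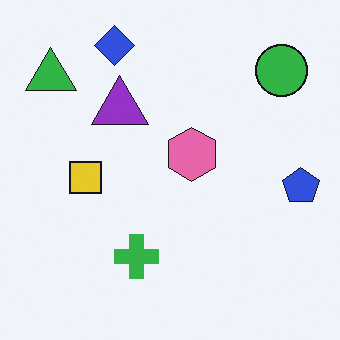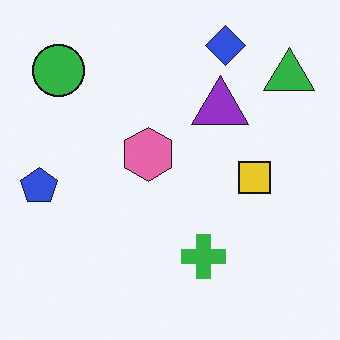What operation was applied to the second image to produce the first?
It was flipped horizontally (left ↔ right).

The blue pentagon is in the left of the second image and the right of the first — shapes on opposite sides of the vertical midline have swapped in a mirror flip.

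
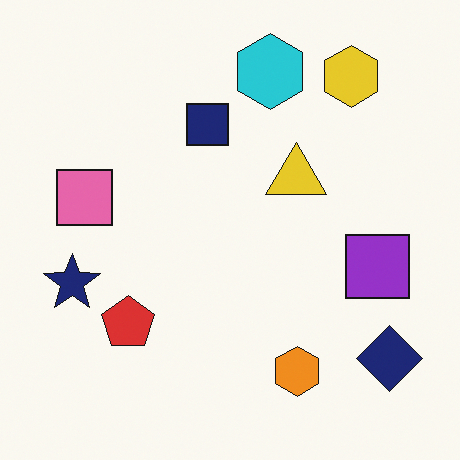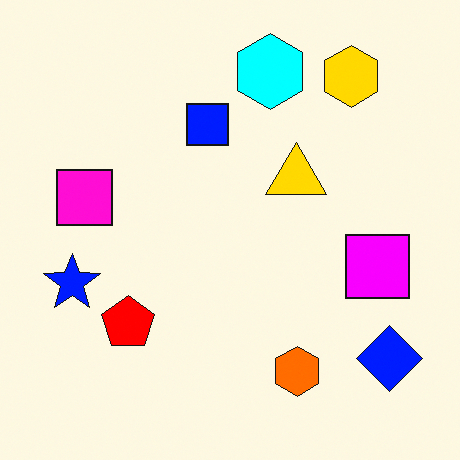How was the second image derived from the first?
The transformation is: heavily oversaturated.

All colors are more vivid — a global saturation change.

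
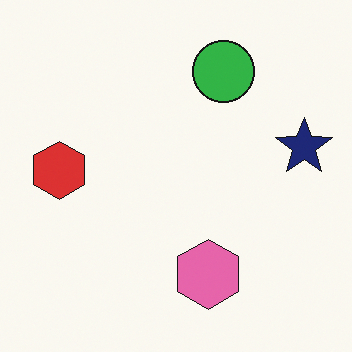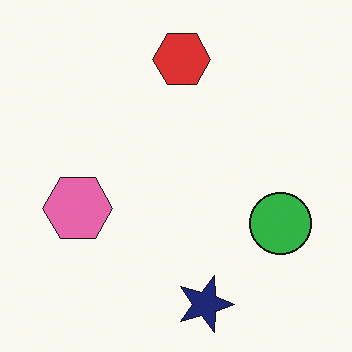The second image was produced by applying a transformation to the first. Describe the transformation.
It was rotated 90° clockwise.

The navy star sits in the right of the first image and the bottom of the second — consistent with a whole-image 90° clockwise rotation.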